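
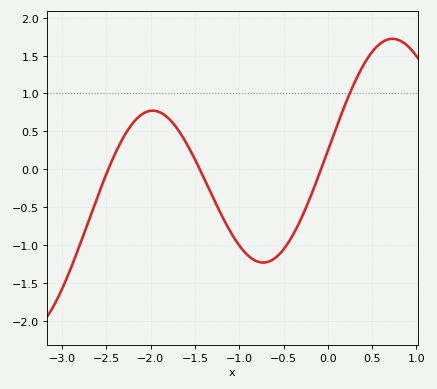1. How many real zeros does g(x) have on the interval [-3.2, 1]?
3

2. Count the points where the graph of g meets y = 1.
1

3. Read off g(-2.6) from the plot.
-0.359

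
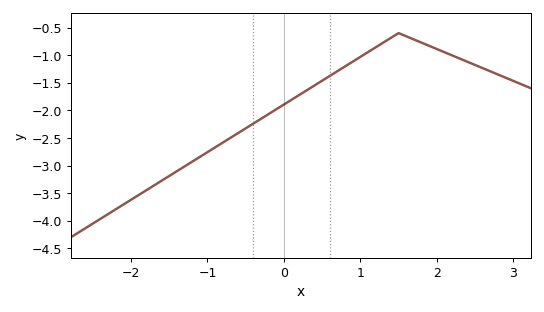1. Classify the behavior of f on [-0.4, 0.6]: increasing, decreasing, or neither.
increasing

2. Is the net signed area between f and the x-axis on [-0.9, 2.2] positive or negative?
negative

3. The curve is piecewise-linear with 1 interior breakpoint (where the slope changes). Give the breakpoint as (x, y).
(1.5, -0.6)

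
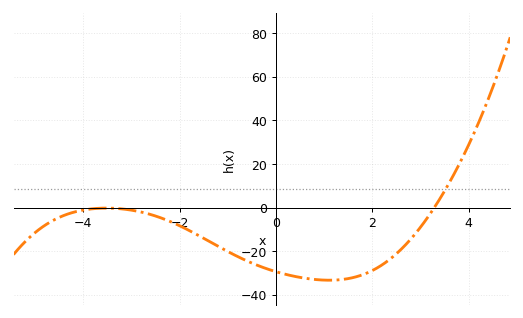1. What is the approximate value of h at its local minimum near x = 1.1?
-33.3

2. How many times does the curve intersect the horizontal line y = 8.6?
1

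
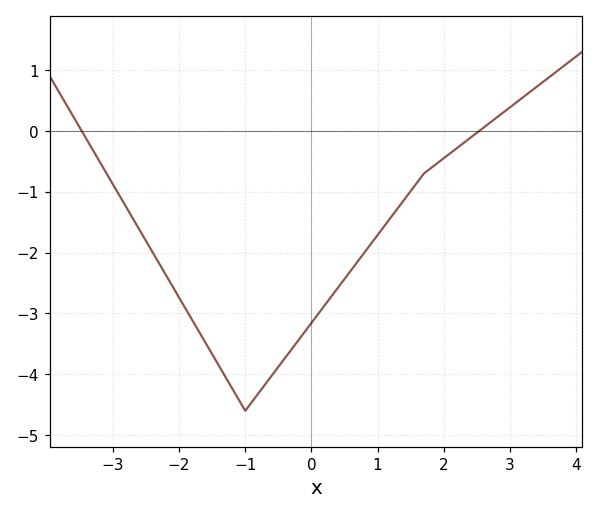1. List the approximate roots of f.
-3.47, 2.54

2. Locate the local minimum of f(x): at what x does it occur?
-1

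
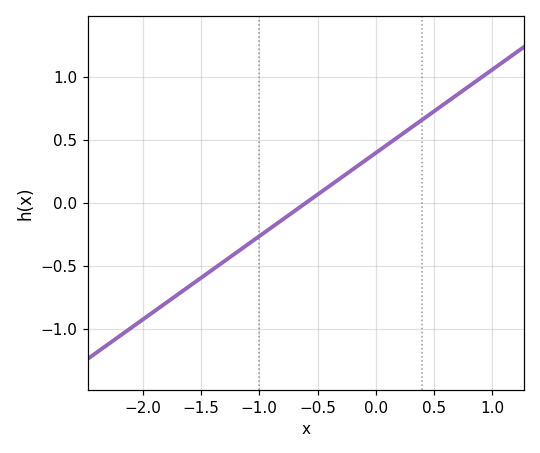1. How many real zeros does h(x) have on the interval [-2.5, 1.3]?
1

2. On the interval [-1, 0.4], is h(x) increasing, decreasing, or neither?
increasing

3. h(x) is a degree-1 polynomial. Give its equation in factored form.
y = 0.66(x + 0.6)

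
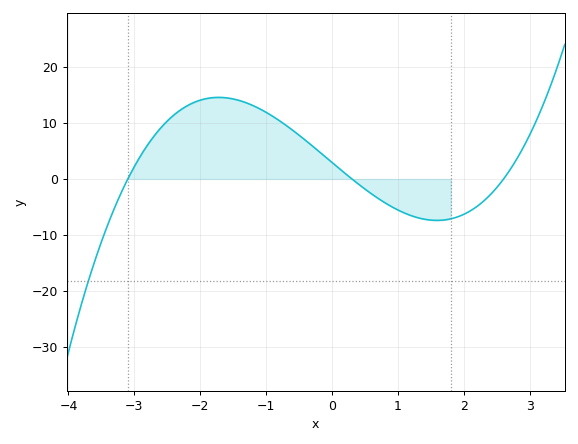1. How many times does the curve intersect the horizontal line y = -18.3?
1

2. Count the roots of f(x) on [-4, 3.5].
3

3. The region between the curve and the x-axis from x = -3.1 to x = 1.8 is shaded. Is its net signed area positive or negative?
positive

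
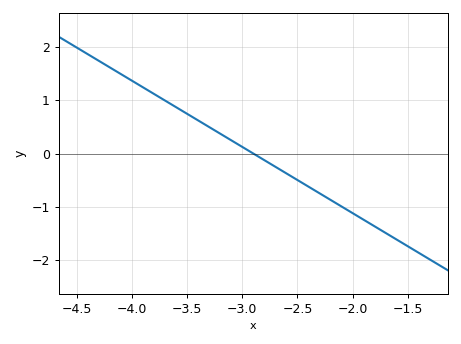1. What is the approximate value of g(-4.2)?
1.6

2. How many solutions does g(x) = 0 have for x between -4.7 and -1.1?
1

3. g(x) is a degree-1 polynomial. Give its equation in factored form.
y = -1.24(x + 2.9)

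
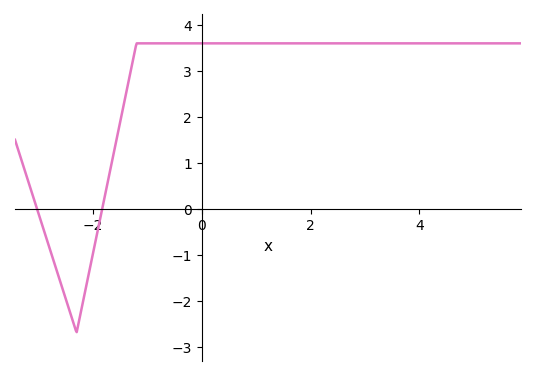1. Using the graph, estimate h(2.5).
3.6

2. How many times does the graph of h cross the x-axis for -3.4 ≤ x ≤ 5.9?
2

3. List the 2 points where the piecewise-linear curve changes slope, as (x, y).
(-2.3, -2.7); (-1.2, 3.6)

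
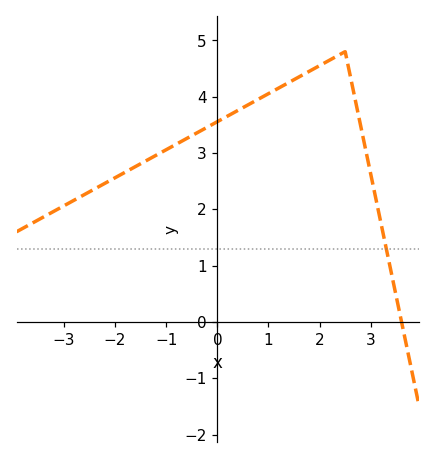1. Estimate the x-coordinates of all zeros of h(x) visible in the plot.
3.6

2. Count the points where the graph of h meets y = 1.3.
1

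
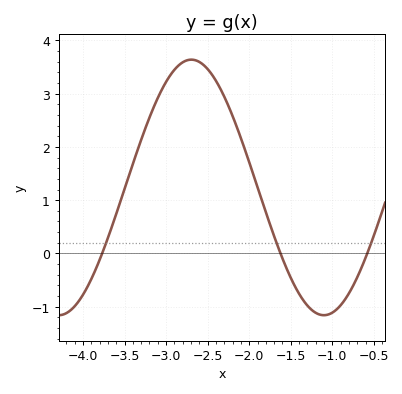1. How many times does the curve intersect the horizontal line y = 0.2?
3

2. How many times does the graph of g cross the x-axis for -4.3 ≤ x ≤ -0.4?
3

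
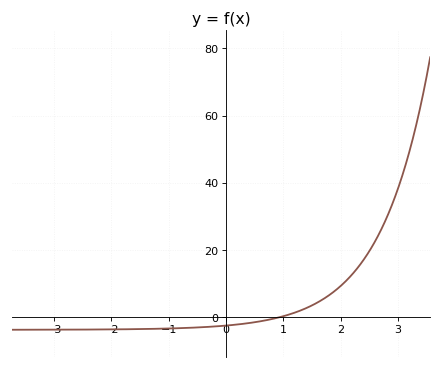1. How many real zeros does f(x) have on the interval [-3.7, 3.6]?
1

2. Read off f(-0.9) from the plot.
-4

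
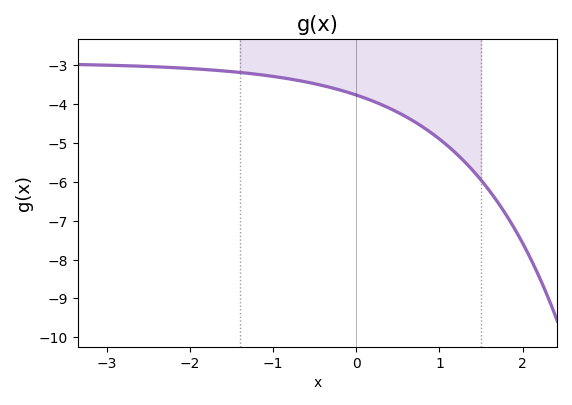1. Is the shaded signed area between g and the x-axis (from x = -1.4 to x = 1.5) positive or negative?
negative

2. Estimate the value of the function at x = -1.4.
-3.2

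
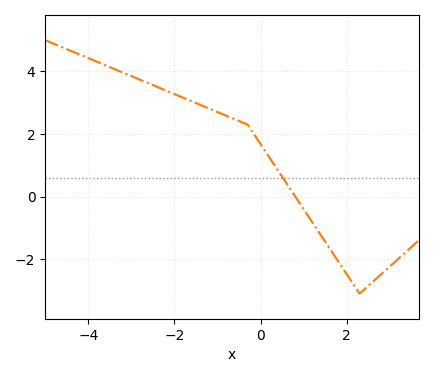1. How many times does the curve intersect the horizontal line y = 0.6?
1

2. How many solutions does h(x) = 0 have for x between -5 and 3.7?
1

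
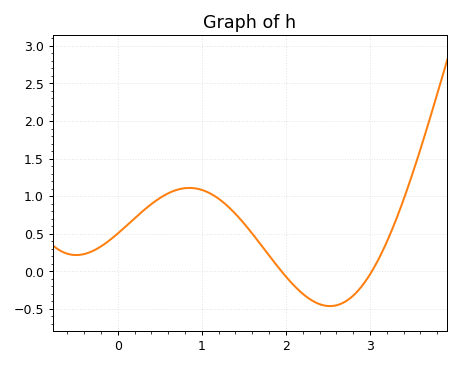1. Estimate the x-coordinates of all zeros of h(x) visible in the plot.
1.95, 3.02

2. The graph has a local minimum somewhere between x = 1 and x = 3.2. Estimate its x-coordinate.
2.52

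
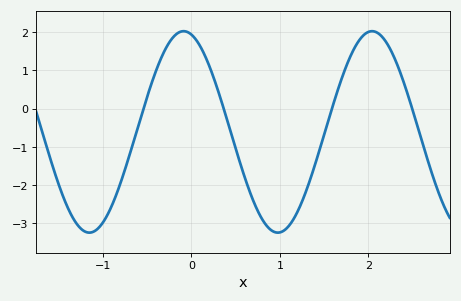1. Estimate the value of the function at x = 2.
2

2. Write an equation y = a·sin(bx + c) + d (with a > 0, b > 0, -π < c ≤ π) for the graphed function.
y = 2.63sin(2.95x + 1.83) - 0.61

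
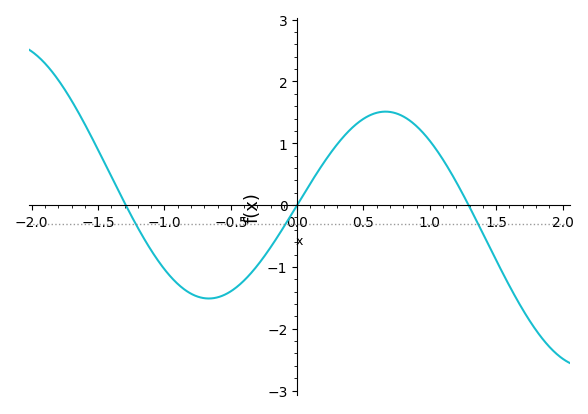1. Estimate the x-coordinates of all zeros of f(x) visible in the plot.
-1.29, 0, 1.29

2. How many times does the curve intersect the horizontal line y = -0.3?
3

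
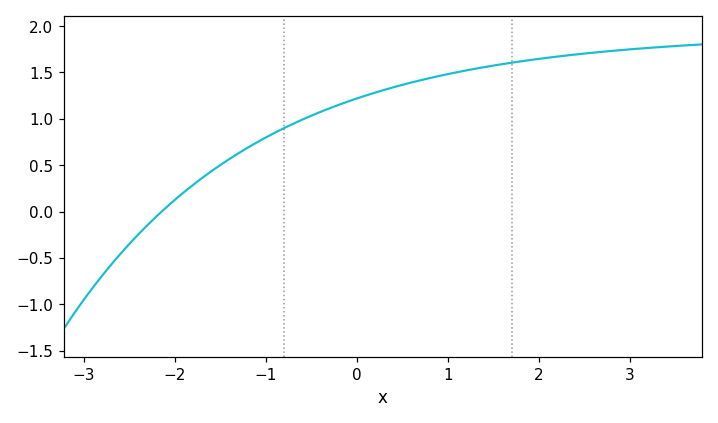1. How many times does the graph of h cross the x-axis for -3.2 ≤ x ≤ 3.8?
1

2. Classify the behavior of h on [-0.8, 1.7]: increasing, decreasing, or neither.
increasing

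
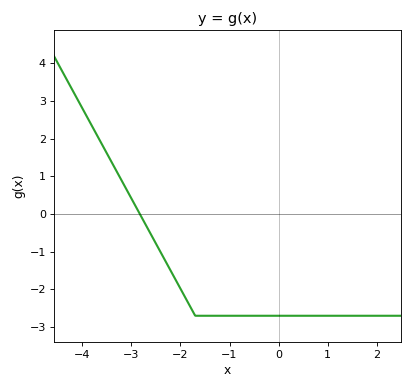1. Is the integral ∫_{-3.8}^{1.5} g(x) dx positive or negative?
negative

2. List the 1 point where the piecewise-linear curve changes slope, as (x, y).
(-1.7, -2.7)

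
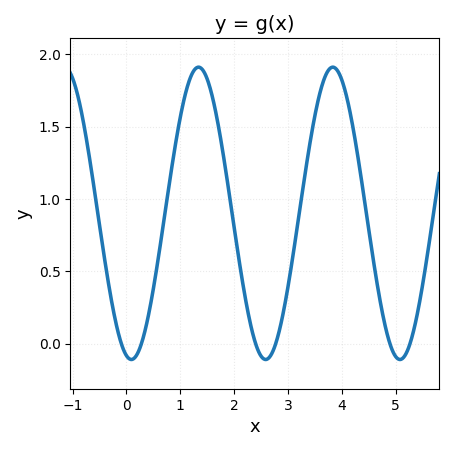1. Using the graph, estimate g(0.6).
0.6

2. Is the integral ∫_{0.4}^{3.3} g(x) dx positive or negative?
positive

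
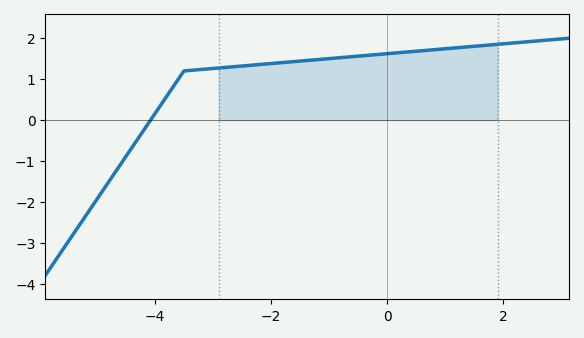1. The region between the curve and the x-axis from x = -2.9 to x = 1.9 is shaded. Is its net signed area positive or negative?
positive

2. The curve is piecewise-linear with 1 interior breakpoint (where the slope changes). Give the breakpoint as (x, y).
(-3.5, 1.2)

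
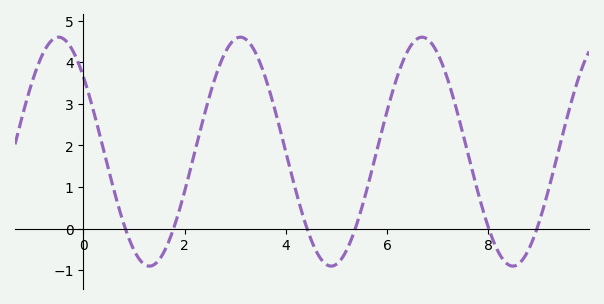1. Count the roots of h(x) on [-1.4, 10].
6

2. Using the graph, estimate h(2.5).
3.2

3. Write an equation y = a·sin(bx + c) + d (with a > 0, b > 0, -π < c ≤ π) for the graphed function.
y = 2.75sin(1.8x + 2.4) + 1.85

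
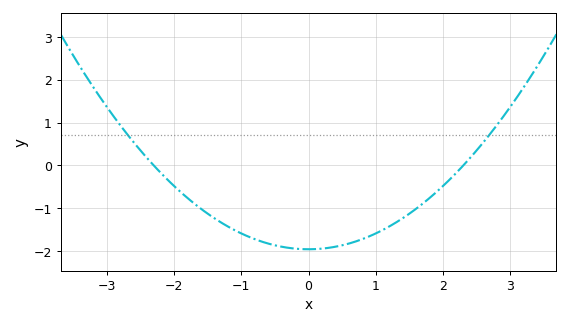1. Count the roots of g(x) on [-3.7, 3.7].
2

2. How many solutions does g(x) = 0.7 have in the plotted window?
2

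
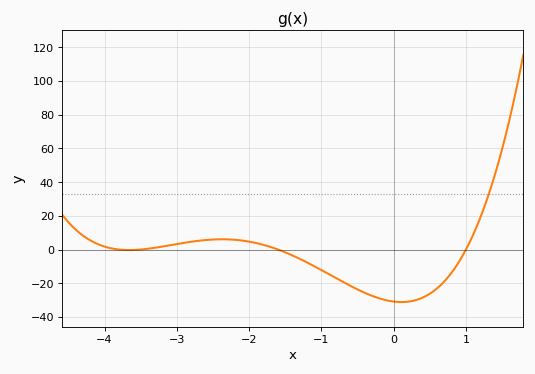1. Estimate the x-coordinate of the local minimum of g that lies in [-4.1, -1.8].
-3.66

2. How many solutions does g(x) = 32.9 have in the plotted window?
1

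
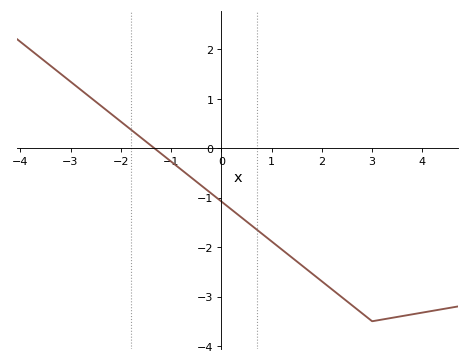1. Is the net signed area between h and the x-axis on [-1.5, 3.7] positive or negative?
negative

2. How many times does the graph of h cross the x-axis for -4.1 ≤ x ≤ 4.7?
1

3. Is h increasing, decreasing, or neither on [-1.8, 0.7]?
decreasing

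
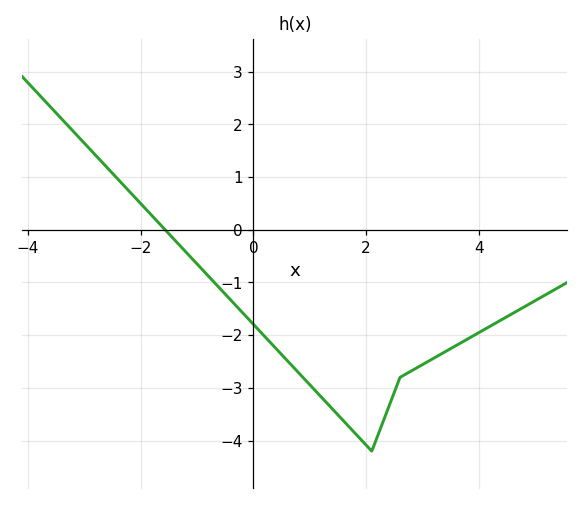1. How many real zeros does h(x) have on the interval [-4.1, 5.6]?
1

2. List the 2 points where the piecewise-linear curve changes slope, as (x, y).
(2.1, -4.2); (2.6, -2.8)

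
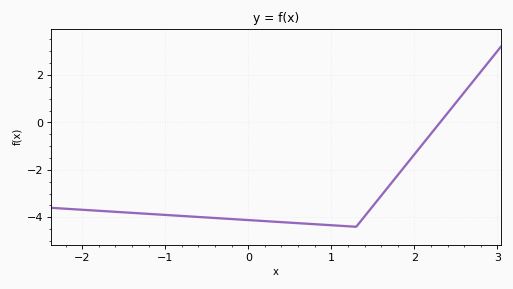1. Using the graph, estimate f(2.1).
-1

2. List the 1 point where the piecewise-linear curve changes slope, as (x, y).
(1.3, -4.4)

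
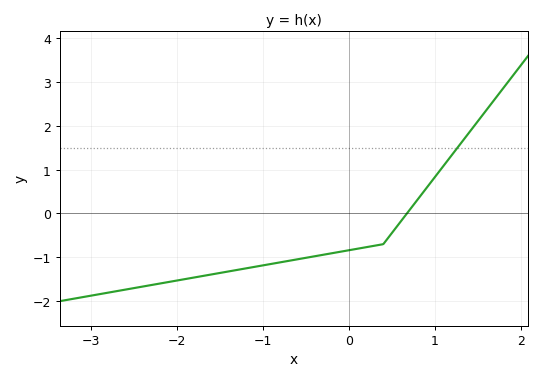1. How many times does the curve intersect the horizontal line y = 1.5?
1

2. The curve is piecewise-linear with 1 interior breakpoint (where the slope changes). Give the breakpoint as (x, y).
(0.4, -0.7)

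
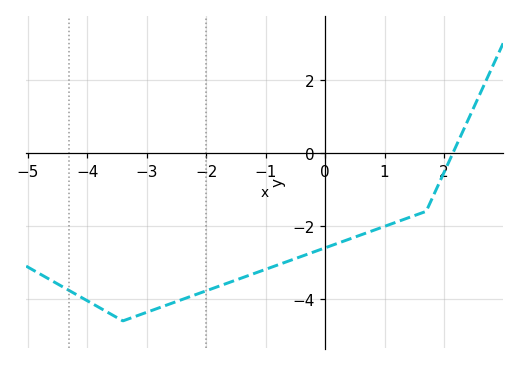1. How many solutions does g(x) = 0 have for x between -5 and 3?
1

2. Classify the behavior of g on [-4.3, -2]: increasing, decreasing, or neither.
neither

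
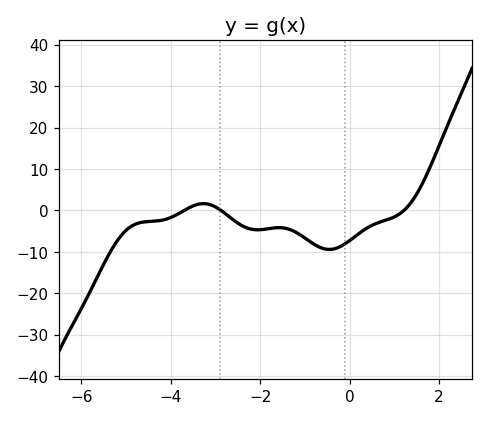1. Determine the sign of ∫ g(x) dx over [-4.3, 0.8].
negative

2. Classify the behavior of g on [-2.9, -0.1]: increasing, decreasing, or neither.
neither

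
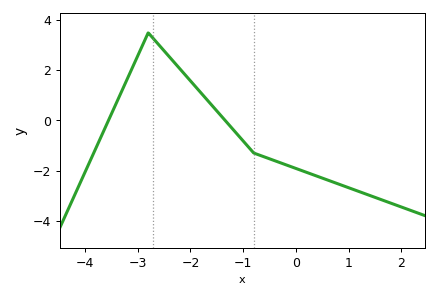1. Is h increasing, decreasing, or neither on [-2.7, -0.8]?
decreasing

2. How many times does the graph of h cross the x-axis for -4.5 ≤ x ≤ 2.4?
2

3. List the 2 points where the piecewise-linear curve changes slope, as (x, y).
(-2.8, 3.5); (-0.8, -1.3)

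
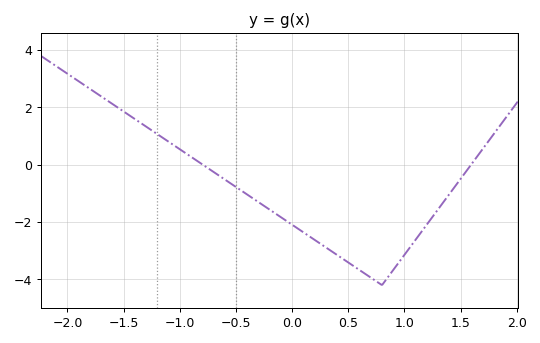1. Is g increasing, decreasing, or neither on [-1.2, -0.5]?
decreasing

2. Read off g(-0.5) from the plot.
-0.8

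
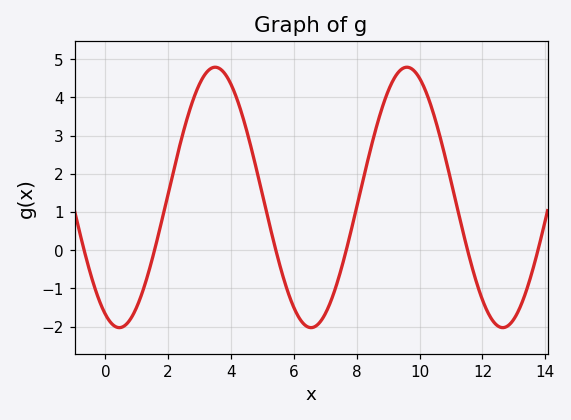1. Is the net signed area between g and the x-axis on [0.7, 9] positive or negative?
positive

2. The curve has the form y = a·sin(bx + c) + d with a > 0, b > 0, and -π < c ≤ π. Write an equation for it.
y = 3.41sin(1x - 2) + 1.38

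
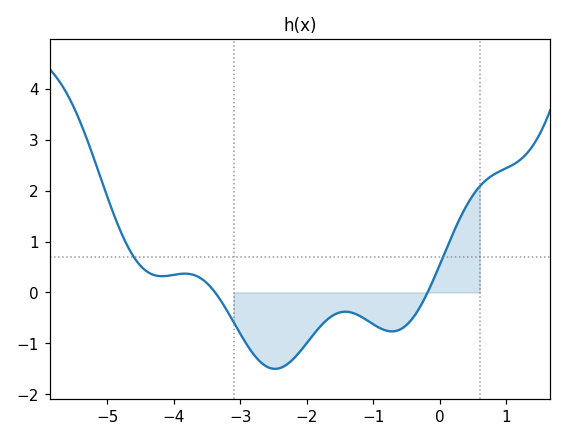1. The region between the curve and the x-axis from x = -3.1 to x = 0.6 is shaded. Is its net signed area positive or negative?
negative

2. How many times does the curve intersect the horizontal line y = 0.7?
2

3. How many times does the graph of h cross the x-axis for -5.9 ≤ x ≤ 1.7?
2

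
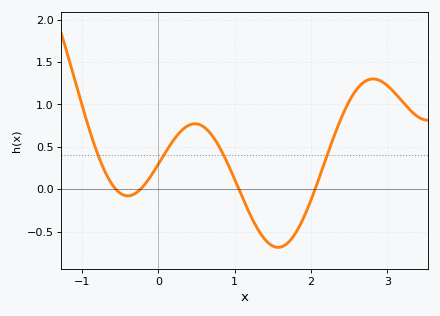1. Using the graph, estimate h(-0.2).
0.05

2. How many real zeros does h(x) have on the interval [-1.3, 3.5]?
4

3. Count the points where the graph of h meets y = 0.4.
4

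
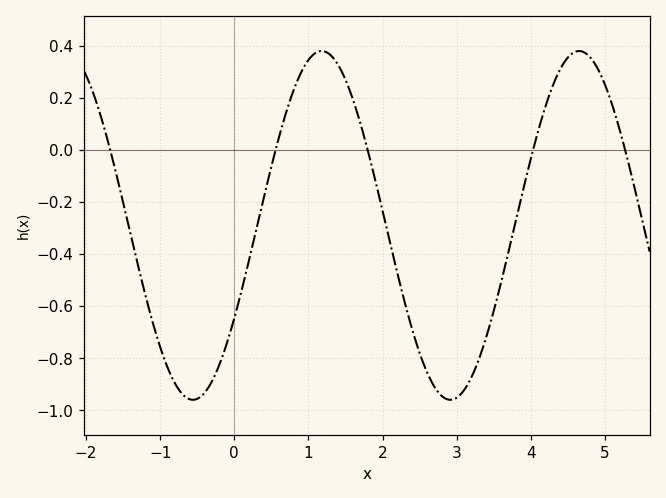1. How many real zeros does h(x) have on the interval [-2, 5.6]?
5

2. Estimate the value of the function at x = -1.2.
-0.56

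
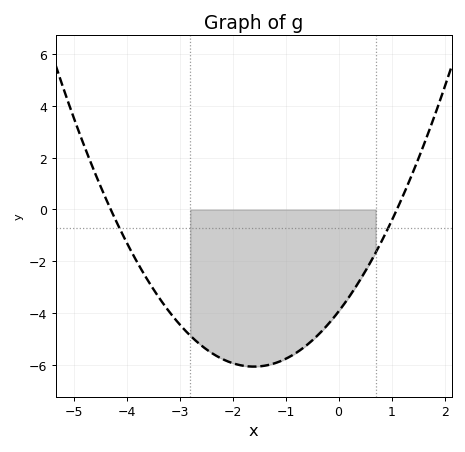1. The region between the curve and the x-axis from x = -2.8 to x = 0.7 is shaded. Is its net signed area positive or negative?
negative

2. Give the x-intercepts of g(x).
-4.3, 1.1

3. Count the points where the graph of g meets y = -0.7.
2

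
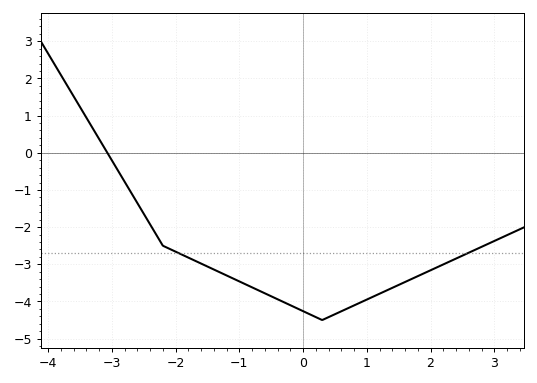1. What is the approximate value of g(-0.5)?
-3.86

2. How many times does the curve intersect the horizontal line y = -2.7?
2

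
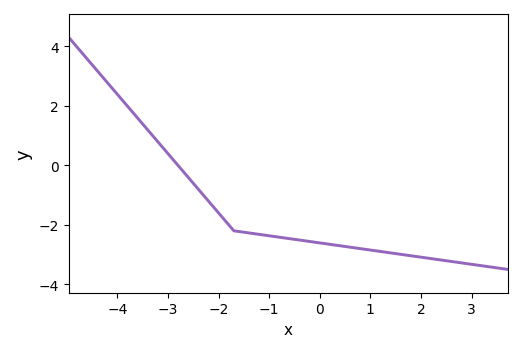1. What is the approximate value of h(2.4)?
-3.18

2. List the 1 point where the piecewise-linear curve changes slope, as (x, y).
(-1.7, -2.2)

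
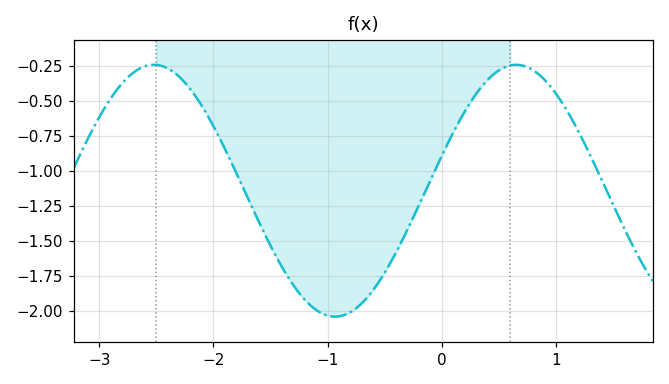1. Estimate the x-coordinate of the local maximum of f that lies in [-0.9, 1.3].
0.653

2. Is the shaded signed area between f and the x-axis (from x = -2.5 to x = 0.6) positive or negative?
negative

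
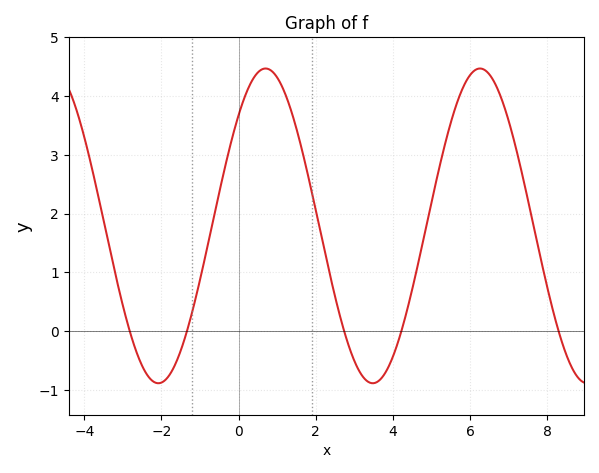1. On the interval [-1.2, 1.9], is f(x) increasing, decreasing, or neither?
neither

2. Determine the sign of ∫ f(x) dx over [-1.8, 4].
positive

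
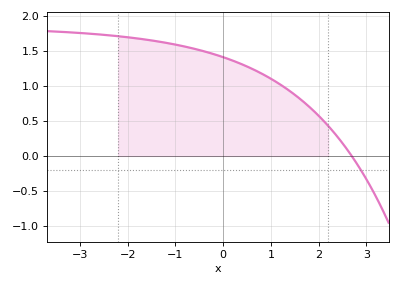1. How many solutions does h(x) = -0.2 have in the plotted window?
1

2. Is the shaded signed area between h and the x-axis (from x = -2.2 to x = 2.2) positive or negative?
positive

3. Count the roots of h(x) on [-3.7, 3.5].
1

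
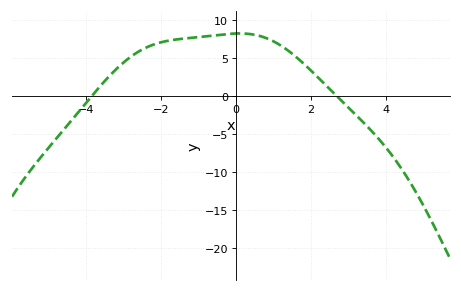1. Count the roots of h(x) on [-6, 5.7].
2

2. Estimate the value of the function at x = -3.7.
0.868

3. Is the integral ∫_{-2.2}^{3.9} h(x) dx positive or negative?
positive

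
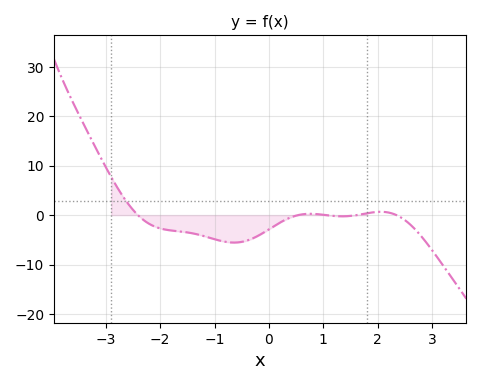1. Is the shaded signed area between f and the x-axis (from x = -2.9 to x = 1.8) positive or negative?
negative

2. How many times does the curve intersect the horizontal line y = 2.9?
1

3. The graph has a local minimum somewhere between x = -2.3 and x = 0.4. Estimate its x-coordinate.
-0.6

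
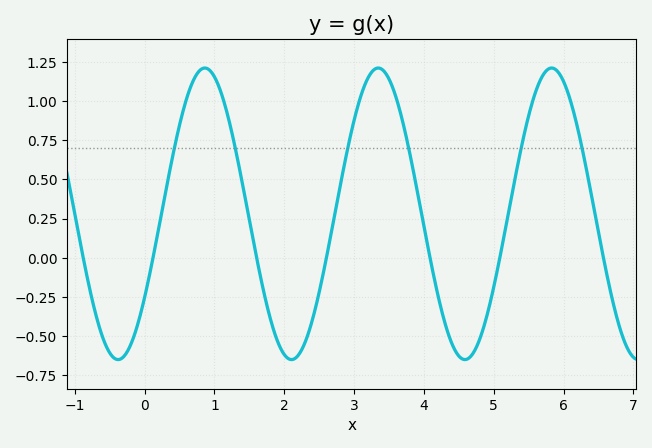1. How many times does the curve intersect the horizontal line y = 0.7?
6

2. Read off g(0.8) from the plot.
1.2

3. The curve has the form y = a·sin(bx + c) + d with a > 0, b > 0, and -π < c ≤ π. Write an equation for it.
y = 0.93sin(2.5x - 0.61) + 0.28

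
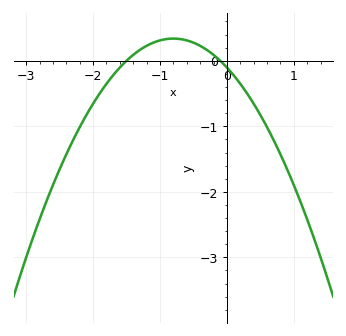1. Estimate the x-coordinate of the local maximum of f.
-0.8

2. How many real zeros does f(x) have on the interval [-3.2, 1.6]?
2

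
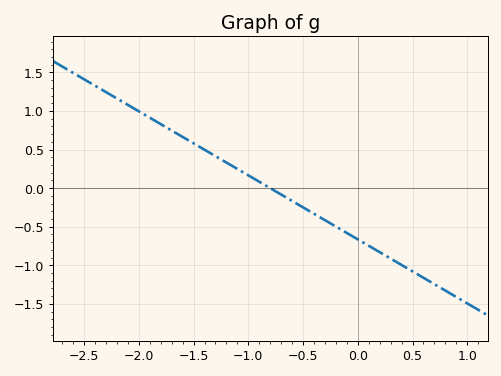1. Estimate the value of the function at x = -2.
1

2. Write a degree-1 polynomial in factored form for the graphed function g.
y = -0.83(x + 0.8)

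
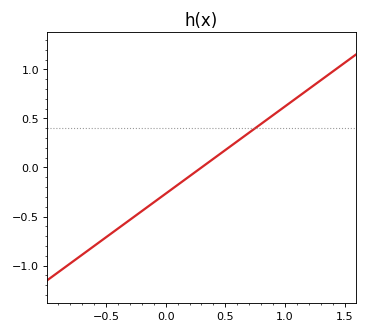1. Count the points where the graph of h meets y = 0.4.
1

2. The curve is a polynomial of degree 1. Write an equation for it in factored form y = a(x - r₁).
y = 0.89(x - 0.3)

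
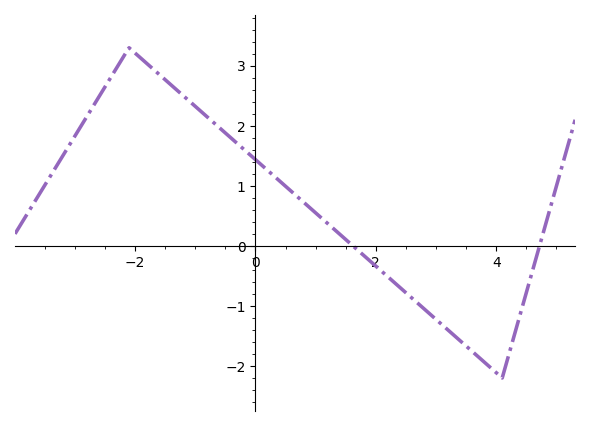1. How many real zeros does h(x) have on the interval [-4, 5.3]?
2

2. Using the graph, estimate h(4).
-2.1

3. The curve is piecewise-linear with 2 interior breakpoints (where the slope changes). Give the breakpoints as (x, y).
(-2.1, 3.3); (4.1, -2.2)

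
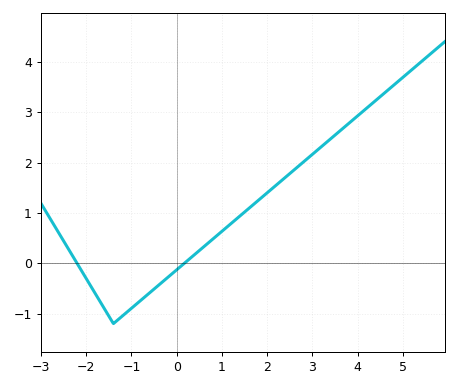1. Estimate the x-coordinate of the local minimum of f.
-1.4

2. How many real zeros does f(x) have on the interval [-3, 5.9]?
2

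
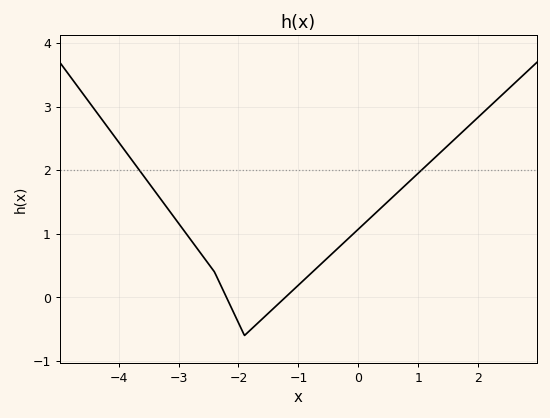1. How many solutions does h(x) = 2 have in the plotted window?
2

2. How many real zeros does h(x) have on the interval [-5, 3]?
2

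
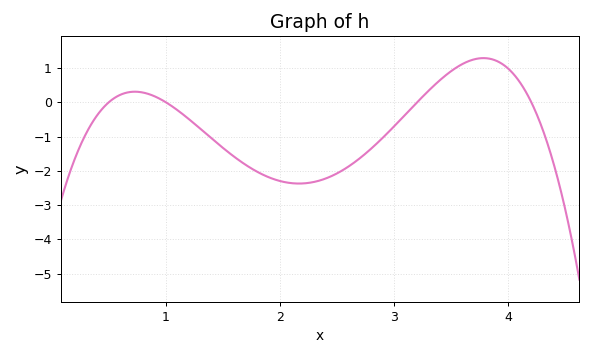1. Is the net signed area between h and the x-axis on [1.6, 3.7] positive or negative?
negative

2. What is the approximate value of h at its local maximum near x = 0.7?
0.3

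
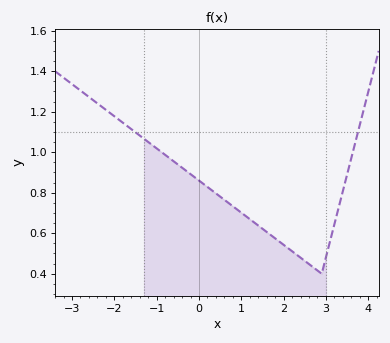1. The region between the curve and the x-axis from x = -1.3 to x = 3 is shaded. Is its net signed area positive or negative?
positive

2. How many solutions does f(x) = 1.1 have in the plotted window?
2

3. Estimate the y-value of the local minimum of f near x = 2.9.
0.4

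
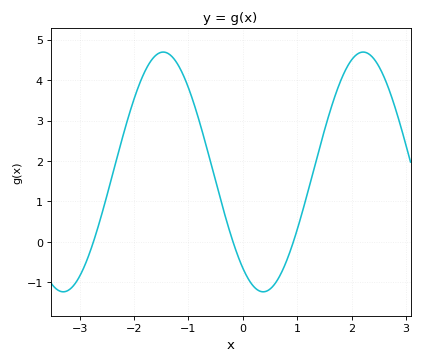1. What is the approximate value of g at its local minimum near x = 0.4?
-1.23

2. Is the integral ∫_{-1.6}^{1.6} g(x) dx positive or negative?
positive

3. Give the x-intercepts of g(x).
-2.75, -0.18, 0.927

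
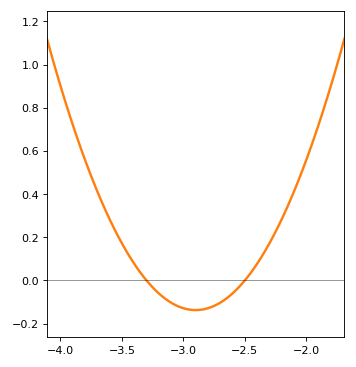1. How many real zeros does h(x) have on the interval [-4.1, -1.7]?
2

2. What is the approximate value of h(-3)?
-0.12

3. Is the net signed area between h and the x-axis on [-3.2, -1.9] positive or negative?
positive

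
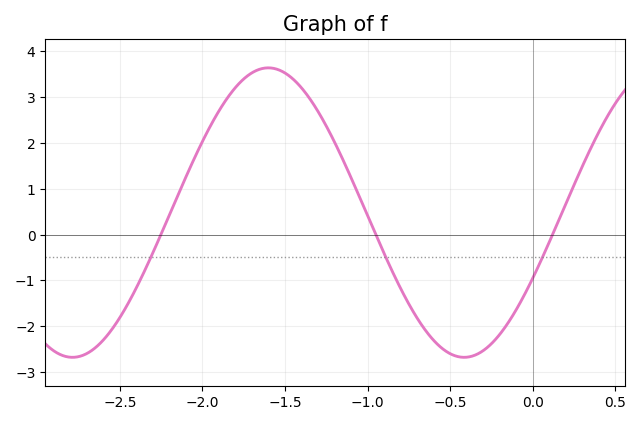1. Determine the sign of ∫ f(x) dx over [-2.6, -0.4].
positive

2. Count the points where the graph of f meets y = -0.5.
3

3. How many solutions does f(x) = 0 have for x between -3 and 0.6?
3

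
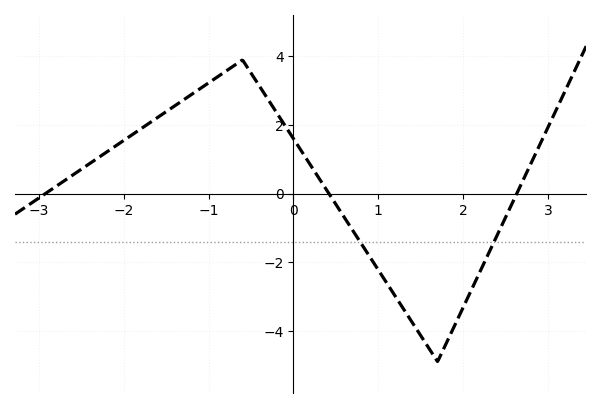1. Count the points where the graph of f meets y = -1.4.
2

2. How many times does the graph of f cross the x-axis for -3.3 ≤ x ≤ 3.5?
3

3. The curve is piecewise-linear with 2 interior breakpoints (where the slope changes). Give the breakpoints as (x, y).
(-0.6, 3.9); (1.7, -4.9)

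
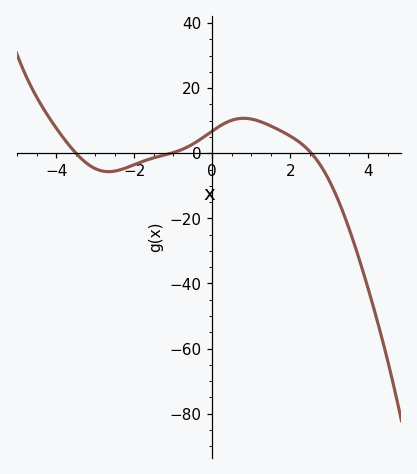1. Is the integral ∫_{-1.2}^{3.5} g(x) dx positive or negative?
positive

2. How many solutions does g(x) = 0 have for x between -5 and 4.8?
3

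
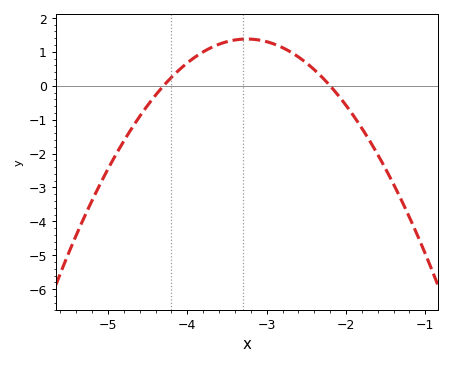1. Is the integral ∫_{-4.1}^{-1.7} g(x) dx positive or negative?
positive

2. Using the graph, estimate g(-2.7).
1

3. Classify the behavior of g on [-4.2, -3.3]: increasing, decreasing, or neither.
increasing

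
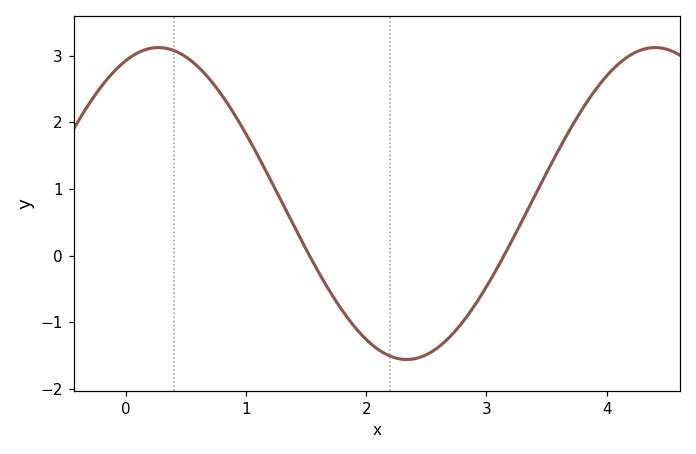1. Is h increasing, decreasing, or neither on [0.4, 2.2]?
decreasing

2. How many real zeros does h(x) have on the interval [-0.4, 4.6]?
2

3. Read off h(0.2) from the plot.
3.11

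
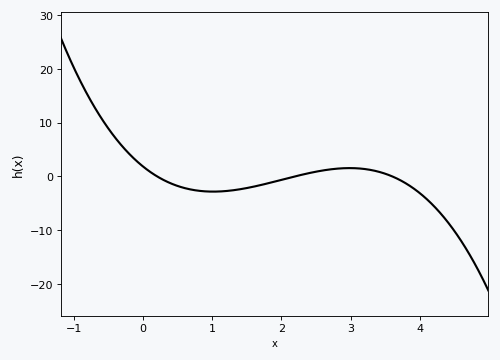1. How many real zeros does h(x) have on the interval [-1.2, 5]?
3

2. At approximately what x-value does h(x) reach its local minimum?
1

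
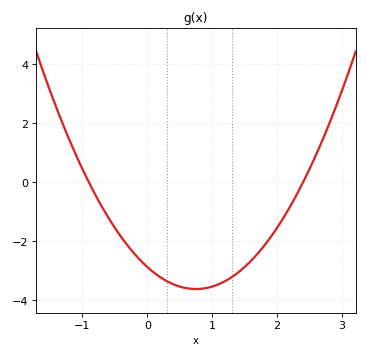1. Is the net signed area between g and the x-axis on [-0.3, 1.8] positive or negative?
negative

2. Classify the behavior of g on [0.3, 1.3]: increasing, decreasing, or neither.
neither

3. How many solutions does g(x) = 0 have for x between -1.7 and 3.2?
2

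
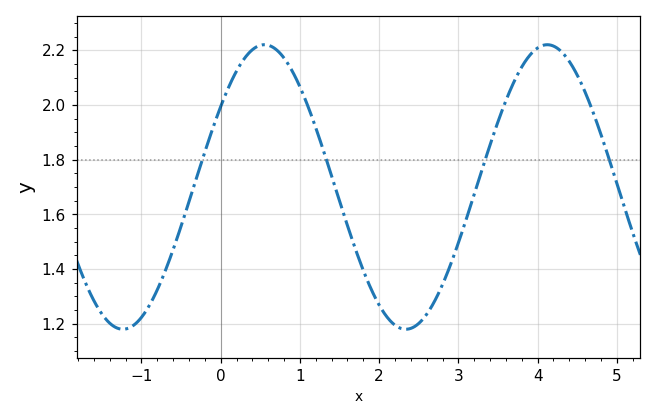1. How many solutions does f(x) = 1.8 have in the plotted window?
4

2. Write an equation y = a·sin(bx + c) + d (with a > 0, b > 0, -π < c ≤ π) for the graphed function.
y = 0.52sin(1.8x + 0.6) + 1.7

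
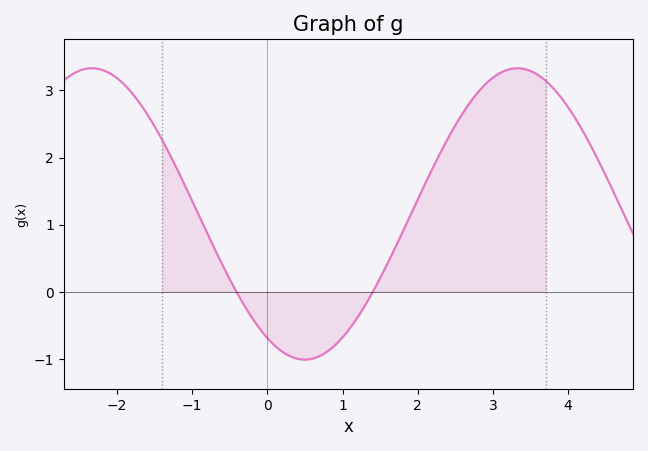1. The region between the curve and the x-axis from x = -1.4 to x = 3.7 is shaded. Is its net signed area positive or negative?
positive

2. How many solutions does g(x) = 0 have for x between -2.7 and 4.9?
2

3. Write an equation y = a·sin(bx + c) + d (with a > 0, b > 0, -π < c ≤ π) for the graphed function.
y = 2.17sin(1.11x - 2.12) + 1.16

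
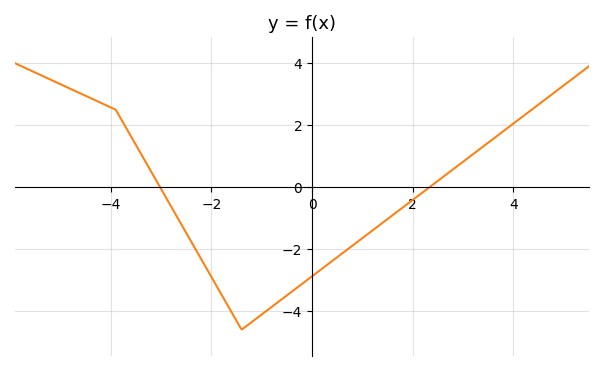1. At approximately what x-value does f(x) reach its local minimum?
-1.4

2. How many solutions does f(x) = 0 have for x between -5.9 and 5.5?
2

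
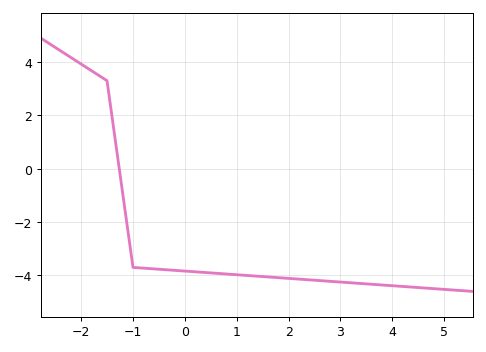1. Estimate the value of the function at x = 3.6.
-4.4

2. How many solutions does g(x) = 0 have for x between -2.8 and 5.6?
1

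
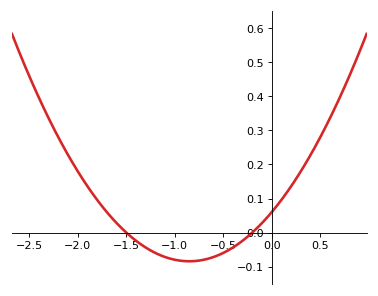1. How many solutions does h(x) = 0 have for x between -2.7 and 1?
2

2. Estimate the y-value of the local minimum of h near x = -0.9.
-0.085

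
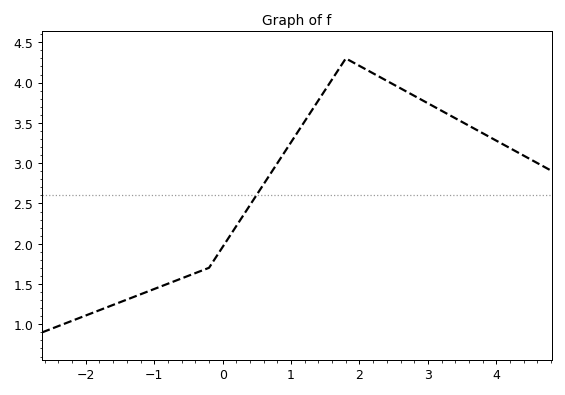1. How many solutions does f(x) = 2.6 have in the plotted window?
1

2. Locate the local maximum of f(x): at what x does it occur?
1.8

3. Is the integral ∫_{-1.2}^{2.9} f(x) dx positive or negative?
positive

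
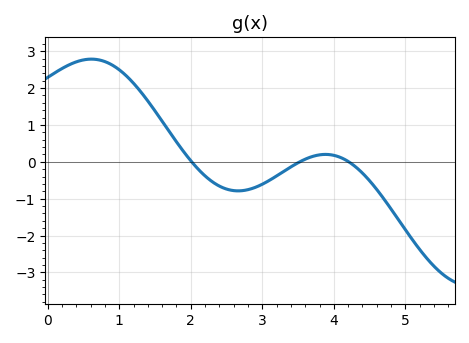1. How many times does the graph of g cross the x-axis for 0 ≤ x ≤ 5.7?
3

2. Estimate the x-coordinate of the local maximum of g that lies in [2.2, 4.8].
3.88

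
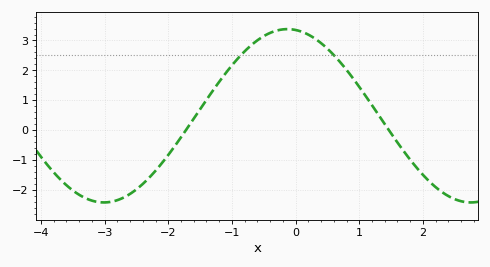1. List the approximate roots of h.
-1.72, 1.47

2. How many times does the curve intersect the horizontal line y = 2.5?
2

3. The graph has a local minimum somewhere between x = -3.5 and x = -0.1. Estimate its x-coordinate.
-3.01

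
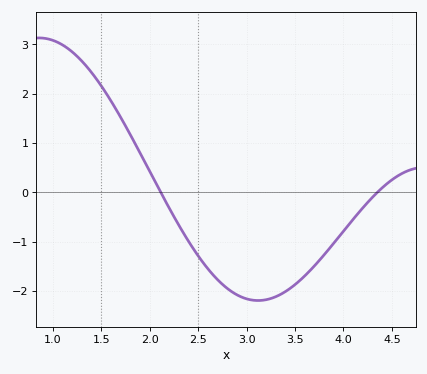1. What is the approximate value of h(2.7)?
-1.77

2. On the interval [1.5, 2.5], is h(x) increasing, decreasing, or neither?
decreasing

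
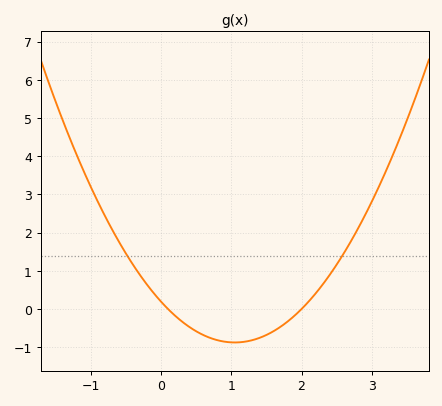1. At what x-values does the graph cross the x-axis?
0.1, 2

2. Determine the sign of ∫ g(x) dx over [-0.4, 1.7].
negative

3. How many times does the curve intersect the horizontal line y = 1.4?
2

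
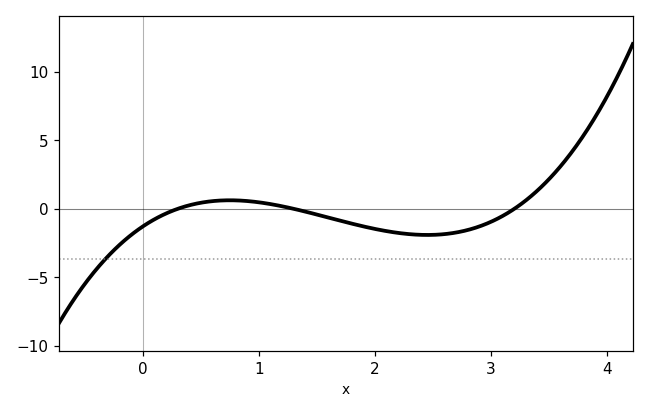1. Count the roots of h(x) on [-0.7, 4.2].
3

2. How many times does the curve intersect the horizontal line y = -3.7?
1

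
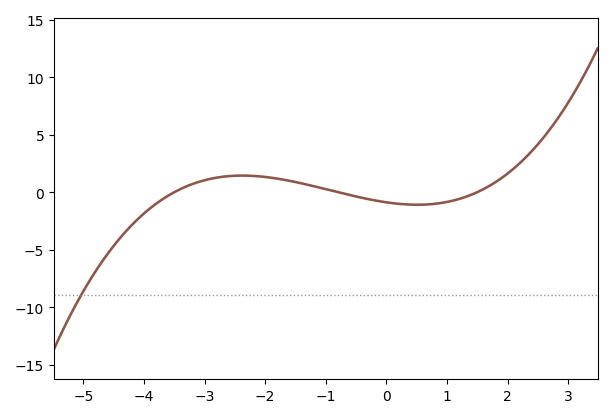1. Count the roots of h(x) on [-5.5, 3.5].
3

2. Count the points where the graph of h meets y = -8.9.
1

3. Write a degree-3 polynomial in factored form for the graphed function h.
y = 0.21(x + 3.5)(x + 0.8)(x - 1.5)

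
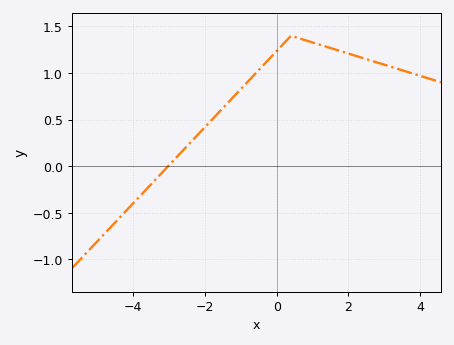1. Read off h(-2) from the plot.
0.419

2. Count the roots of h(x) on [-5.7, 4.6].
1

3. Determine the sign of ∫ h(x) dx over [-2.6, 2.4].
positive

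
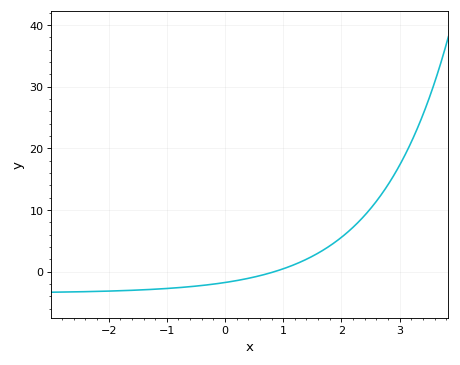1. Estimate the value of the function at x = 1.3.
1.56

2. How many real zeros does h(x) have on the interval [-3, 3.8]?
1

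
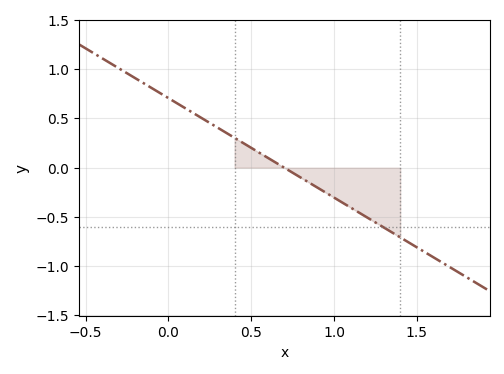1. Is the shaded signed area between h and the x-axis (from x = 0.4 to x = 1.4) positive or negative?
negative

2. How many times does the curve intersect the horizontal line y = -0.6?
1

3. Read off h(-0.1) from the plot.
0.8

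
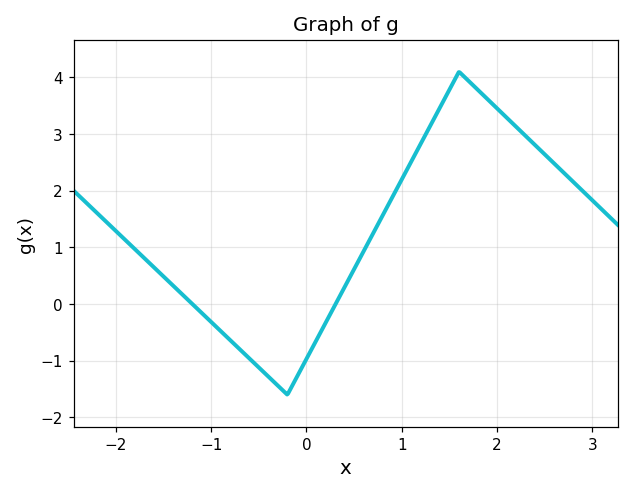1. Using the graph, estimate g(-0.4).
-1.3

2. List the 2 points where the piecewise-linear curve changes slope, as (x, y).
(-0.2, -1.6); (1.6, 4.1)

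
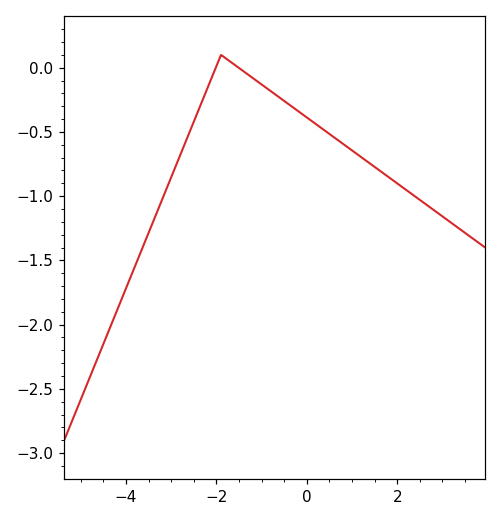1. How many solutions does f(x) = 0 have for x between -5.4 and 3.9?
2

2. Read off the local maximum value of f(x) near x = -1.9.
0.1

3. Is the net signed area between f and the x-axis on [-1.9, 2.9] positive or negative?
negative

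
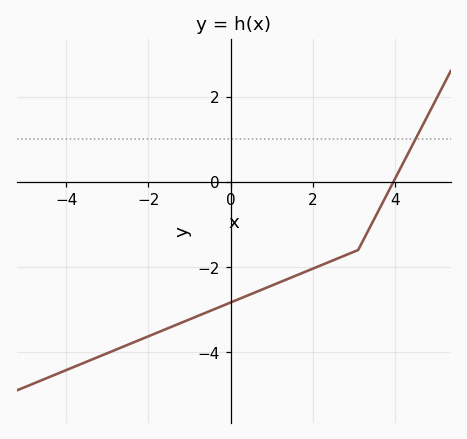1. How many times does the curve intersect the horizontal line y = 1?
1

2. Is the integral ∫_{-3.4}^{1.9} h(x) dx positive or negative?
negative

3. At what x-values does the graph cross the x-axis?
3.96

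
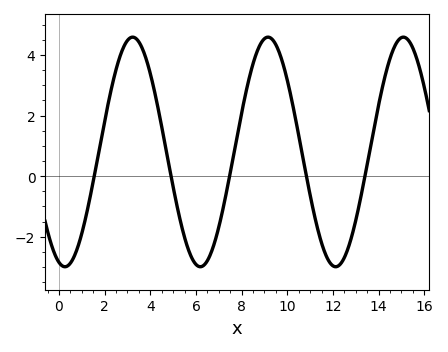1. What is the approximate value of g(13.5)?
0.398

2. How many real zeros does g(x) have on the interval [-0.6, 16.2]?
5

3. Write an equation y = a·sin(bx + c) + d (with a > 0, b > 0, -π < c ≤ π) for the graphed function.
y = 3.79sin(1.06x - 1.85) + 0.8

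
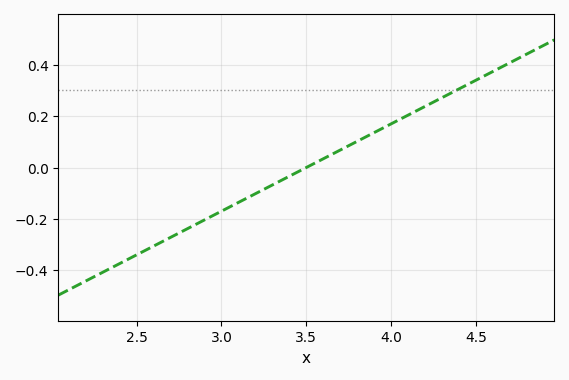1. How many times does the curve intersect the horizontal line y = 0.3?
1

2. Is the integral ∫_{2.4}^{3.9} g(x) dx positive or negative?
negative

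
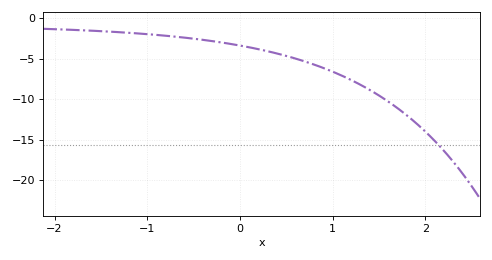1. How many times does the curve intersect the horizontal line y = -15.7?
1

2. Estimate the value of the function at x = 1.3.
-8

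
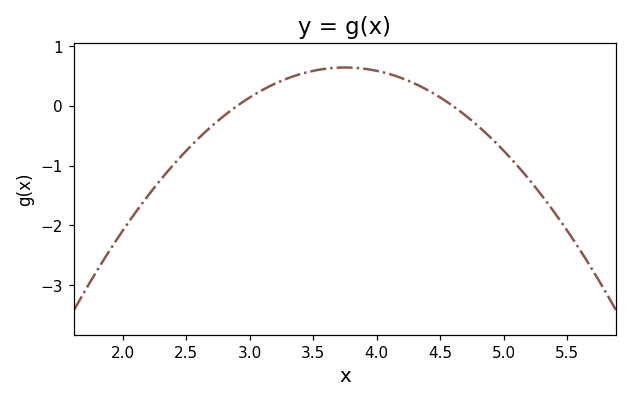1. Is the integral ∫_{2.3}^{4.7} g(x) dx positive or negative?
positive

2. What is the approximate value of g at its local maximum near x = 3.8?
0.643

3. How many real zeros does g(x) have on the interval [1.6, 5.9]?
2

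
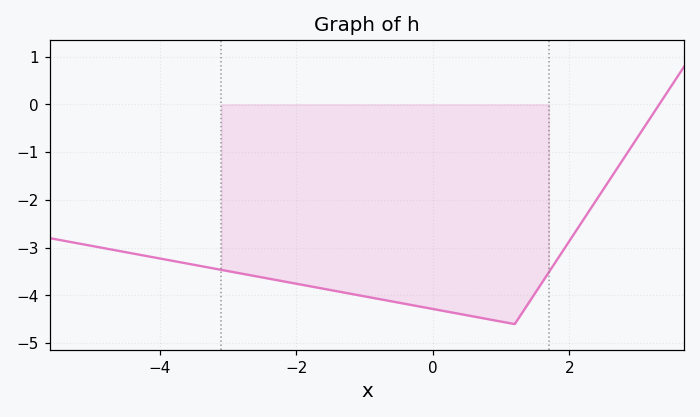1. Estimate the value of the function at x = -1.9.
-3.8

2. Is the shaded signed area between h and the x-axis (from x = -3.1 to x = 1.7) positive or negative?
negative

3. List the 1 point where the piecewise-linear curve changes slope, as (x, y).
(1.2, -4.6)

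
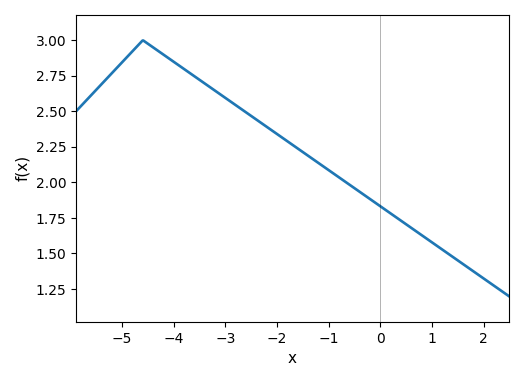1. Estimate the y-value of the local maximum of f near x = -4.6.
3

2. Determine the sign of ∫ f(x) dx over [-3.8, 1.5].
positive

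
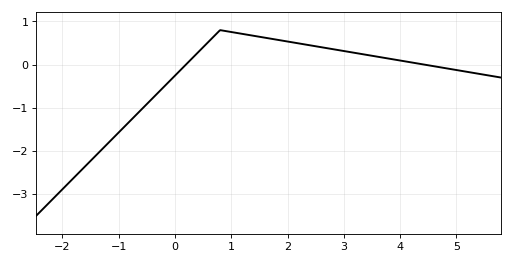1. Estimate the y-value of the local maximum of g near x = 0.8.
0.8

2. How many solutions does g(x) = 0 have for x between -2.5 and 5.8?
2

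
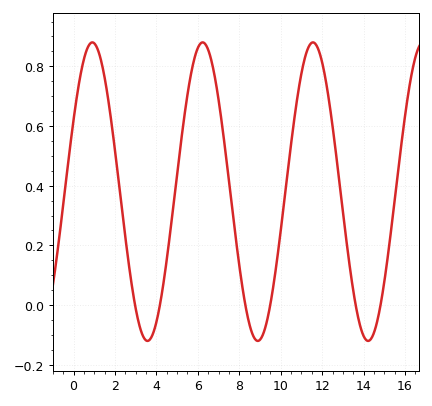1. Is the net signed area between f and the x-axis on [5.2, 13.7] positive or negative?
positive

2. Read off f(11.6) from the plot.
0.879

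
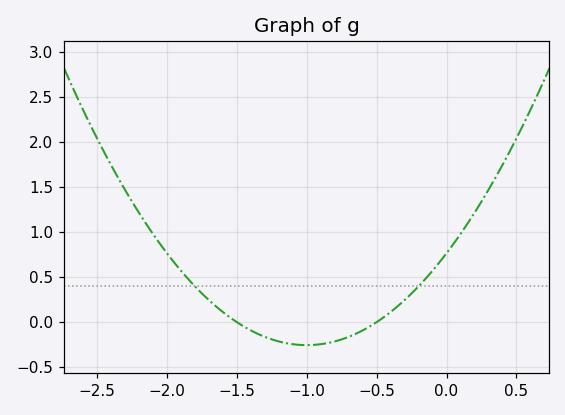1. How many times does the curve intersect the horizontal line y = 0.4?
2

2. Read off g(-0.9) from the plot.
-0.25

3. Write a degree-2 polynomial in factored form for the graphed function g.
y = 1.02(x + 1.5)(x + 0.5)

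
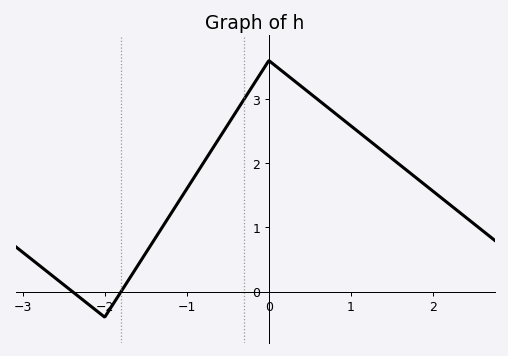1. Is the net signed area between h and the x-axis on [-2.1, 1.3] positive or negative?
positive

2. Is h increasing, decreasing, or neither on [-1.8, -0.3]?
increasing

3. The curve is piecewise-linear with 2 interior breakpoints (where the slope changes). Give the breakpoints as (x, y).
(-2, -0.4); (0, 3.6)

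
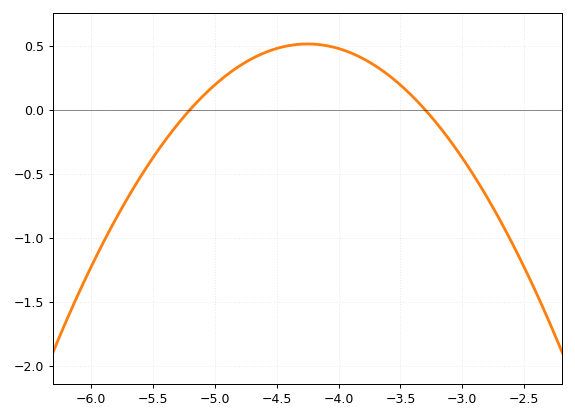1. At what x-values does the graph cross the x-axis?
-5.2, -3.3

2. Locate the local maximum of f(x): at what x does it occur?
-4.25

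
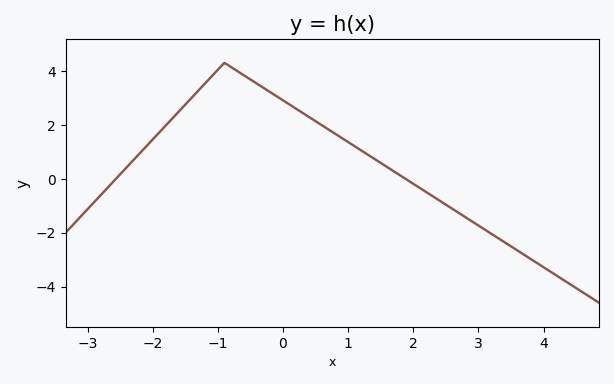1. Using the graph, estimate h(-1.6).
2.49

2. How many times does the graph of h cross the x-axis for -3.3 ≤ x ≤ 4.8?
2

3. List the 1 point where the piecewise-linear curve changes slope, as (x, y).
(-0.9, 4.3)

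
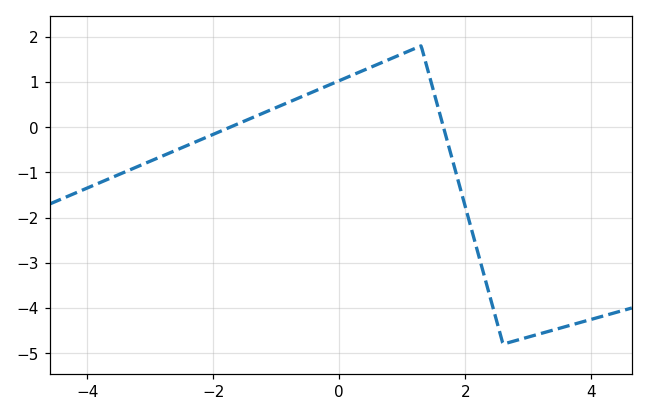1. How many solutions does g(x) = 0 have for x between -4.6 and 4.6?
2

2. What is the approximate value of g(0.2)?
1.15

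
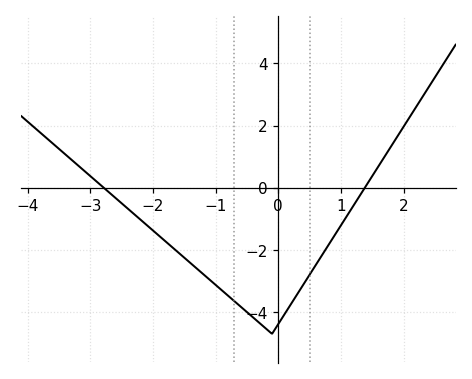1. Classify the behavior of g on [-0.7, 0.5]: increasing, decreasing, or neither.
neither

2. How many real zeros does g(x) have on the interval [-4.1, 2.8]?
2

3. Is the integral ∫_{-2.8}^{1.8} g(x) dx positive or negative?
negative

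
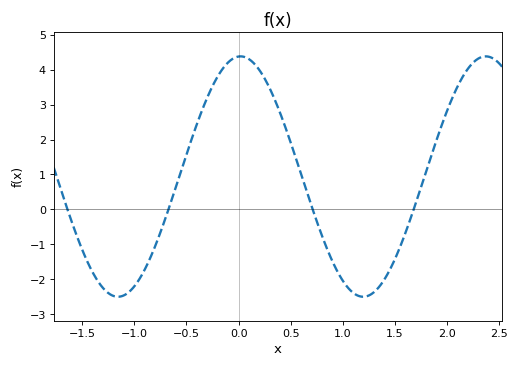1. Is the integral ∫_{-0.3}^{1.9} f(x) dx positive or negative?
positive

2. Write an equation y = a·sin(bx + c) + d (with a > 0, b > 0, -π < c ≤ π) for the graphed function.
y = 3.44sin(2.7x + 1.5) + 0.94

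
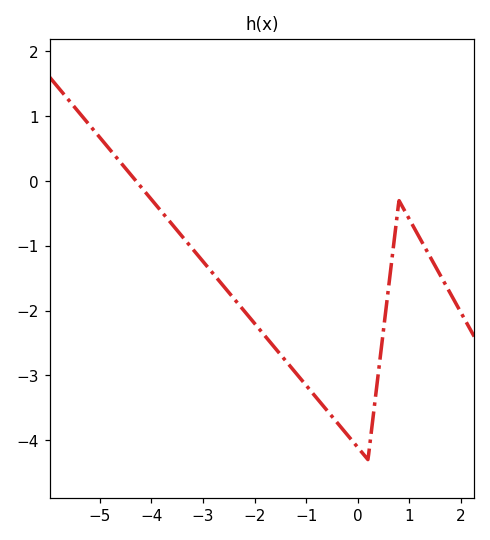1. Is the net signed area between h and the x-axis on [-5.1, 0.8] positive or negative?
negative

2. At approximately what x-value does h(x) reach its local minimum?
0.197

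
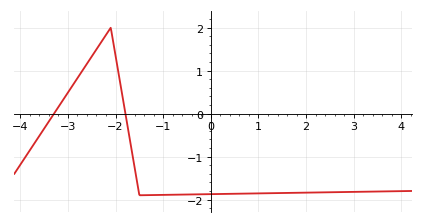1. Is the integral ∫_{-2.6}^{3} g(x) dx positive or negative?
negative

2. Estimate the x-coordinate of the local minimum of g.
-1.4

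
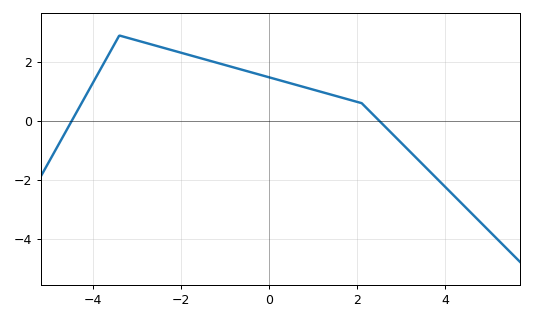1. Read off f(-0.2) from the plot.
1.6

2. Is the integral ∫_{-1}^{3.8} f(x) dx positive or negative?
positive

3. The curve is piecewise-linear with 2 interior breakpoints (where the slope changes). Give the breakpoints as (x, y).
(-3.4, 2.9); (2.1, 0.6)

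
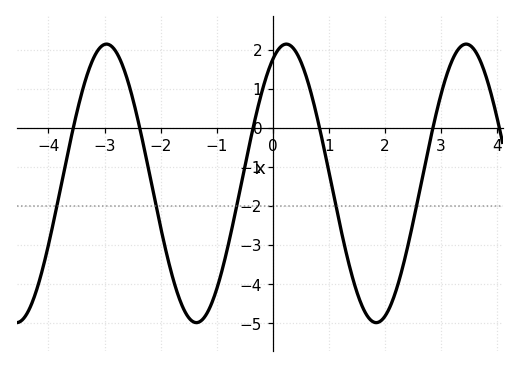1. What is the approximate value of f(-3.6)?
-0.273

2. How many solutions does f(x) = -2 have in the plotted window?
5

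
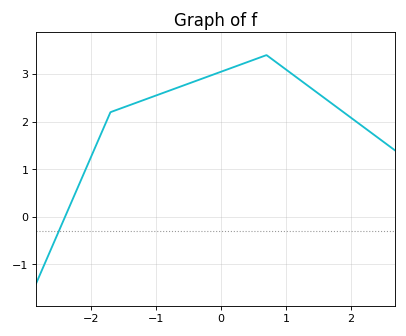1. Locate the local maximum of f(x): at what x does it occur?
0.701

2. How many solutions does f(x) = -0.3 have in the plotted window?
1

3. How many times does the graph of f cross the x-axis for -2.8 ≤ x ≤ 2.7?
1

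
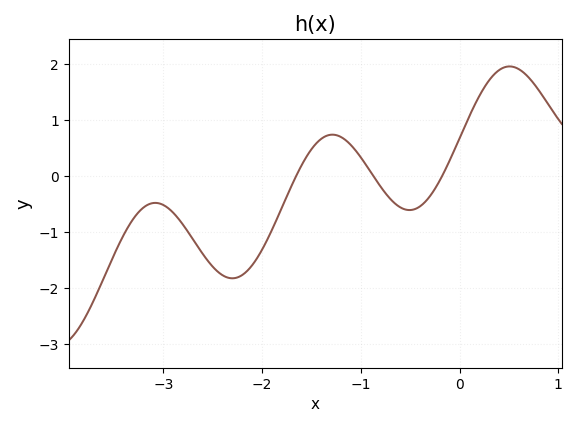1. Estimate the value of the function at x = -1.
0.337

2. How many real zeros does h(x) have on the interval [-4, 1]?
3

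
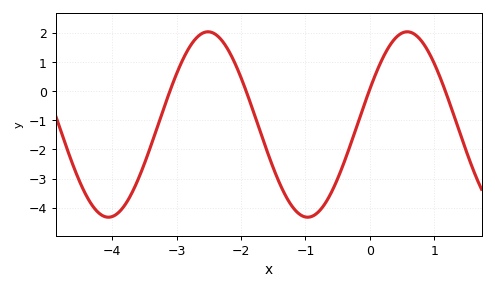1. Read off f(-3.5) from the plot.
-2.5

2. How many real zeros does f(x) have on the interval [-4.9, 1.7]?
4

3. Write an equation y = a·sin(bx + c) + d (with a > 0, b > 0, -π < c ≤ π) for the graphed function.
y = 3.19sin(2x + 0.39) - 1.14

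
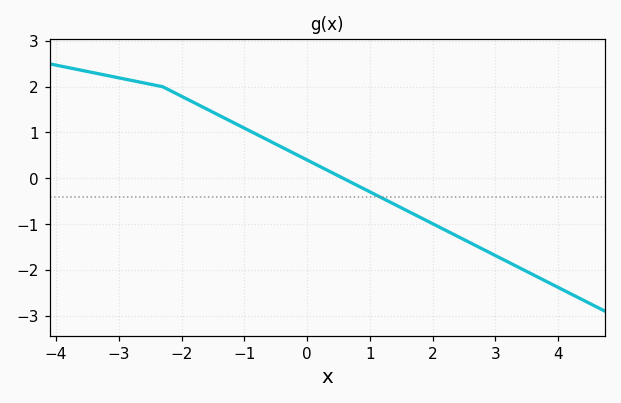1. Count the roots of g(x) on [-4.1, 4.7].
1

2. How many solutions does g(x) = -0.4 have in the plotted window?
1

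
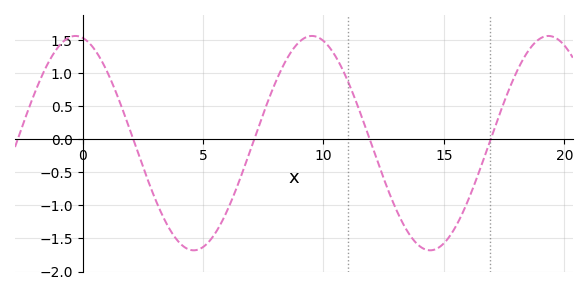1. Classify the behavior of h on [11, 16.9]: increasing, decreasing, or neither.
neither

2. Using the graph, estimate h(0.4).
1.4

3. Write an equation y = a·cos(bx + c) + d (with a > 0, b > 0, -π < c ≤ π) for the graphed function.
y = 1.62cos(0.64x + 0.19) - 0.06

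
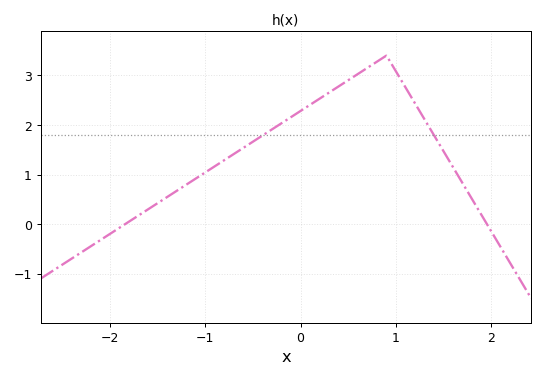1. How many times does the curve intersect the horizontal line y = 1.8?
2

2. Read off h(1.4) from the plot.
1.8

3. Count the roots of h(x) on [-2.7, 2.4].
2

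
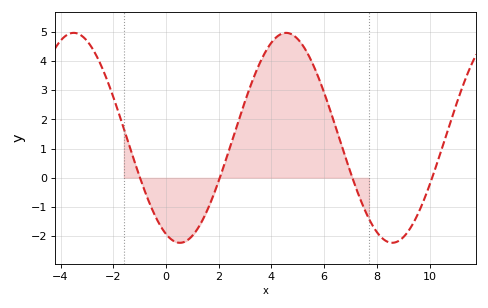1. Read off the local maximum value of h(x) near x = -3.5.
4.97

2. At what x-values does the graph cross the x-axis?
-0.987, 2.04, 7.07, 10.1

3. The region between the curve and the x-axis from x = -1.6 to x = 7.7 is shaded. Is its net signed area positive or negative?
positive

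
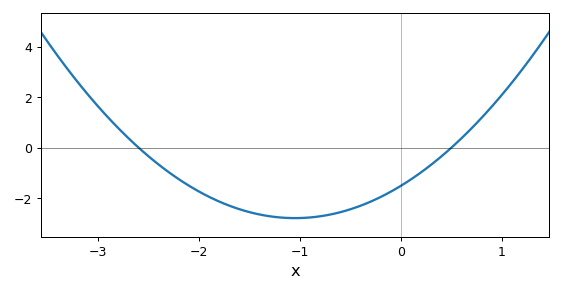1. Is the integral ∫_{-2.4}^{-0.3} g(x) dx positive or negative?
negative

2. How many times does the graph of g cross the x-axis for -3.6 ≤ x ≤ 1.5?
2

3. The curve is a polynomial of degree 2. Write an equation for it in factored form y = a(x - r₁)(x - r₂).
y = 1.16(x + 2.6)(x - 0.5)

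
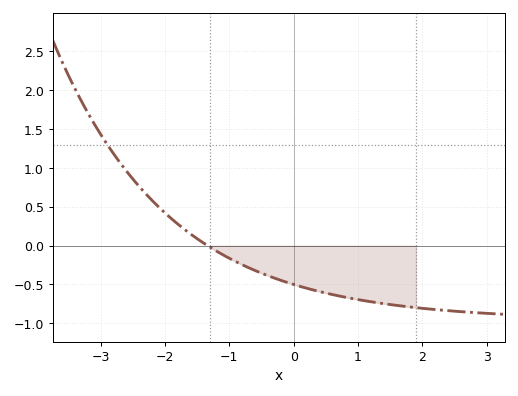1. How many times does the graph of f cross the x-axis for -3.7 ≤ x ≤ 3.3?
1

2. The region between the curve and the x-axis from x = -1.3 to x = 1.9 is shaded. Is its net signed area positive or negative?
negative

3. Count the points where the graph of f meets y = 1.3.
1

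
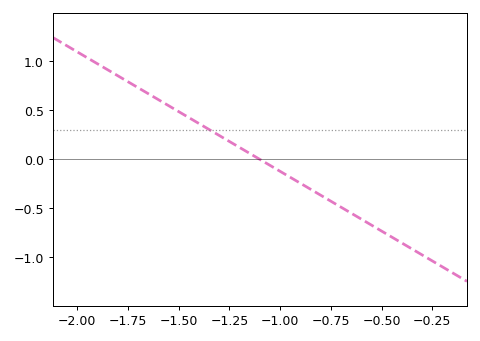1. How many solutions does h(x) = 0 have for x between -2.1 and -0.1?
1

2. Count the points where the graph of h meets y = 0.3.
1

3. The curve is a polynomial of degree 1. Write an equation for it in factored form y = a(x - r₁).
y = -1.22(x + 1.1)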